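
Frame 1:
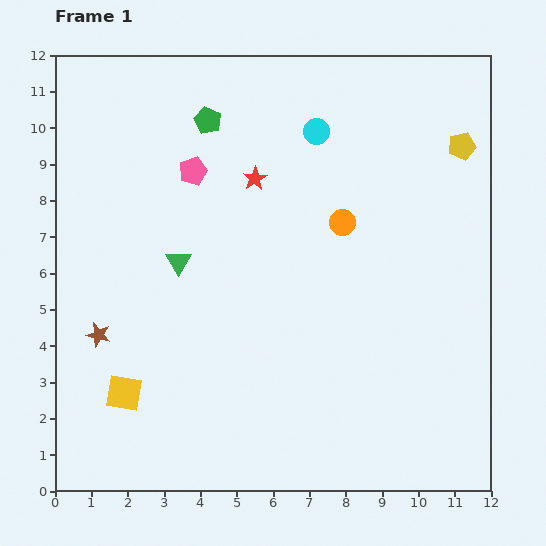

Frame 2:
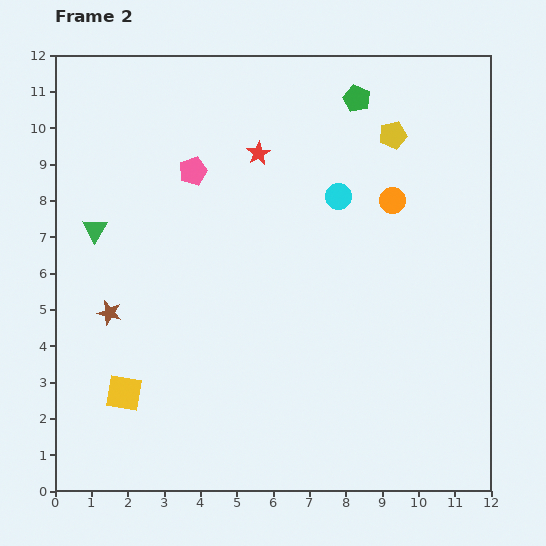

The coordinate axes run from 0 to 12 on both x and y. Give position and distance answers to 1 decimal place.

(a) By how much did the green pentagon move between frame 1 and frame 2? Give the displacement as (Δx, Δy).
(4.1, 0.6)

The green pentagon was at (4.2, 10.2) in frame 1 and (8.3, 10.8) in frame 2.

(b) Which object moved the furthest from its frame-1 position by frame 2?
the green pentagon

(moved 4.1; next 2.5)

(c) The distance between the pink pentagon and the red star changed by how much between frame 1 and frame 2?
+0.2

Distance in frame 1: 1.7. Distance in frame 2: 1.9.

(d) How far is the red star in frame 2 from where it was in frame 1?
0.7

The red star moved from (5.5, 8.6) to (5.6, 9.3), a distance of √(0.1² + 0.7²) ≈ 0.7.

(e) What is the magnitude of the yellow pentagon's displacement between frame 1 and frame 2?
1.9

The yellow pentagon moved from (11.2, 9.5) to (9.3, 9.8), a distance of √(1.9² + 0.3²) ≈ 1.9.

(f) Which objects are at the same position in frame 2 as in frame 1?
the pink pentagon, the yellow square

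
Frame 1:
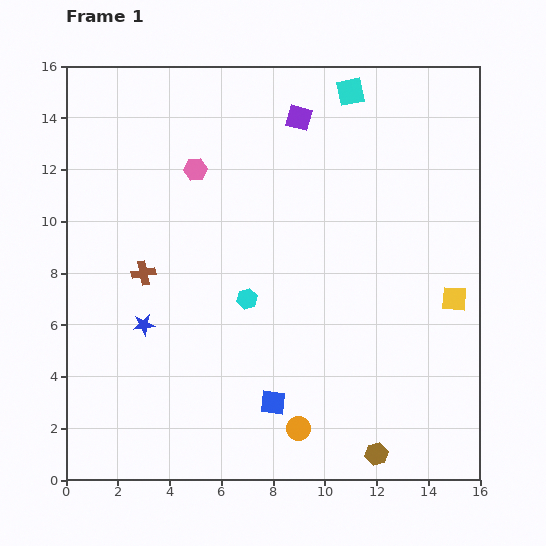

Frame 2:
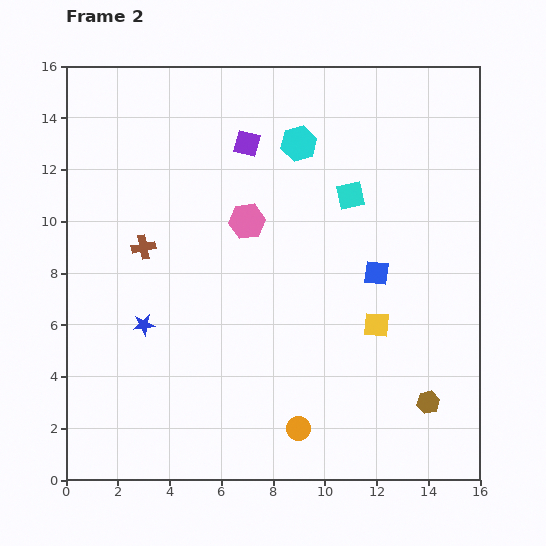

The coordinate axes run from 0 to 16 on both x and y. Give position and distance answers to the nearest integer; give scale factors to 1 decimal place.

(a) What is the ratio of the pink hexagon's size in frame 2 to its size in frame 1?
1.5×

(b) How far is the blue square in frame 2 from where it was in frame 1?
6

The blue square moved from (8, 3) to (12, 8), a distance of √(4² + 5²) ≈ 6.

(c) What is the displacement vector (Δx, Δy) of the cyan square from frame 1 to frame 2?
(0, -4)

The cyan square was at (11, 15) in frame 1 and (11, 11) in frame 2.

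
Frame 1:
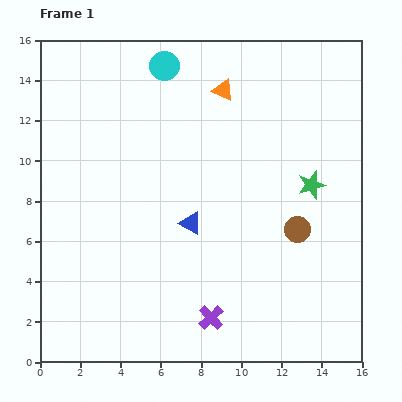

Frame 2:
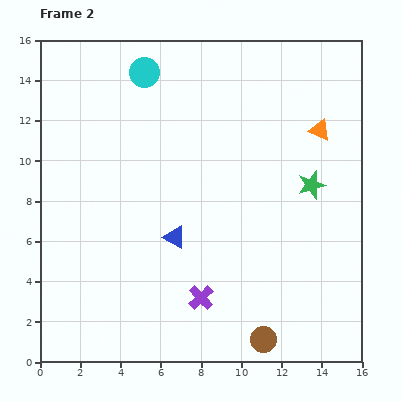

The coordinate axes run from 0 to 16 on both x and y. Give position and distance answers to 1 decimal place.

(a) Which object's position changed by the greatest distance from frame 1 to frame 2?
the brown circle

(moved 5.8; next 5.2)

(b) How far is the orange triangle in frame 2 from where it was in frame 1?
5.2

The orange triangle moved from (9.1, 13.5) to (13.9, 11.5), a distance of √(4.8² + 2.0²) ≈ 5.2.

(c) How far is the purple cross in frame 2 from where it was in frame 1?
1.1

The purple cross moved from (8.5, 2.2) to (8.0, 3.2), a distance of √(0.5² + 1.0²) ≈ 1.1.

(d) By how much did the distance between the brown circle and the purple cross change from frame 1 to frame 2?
-2.5

Distance in frame 1: 6.2. Distance in frame 2: 3.7.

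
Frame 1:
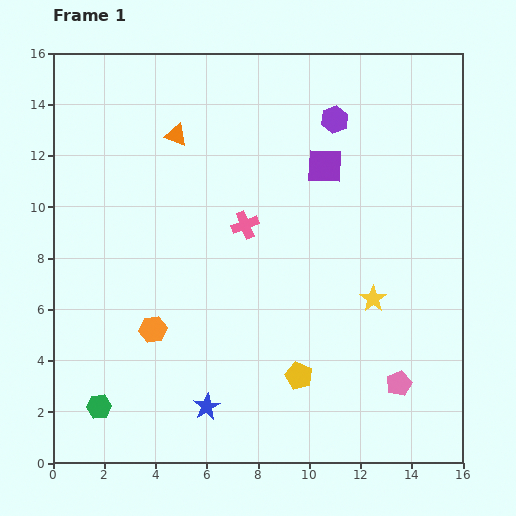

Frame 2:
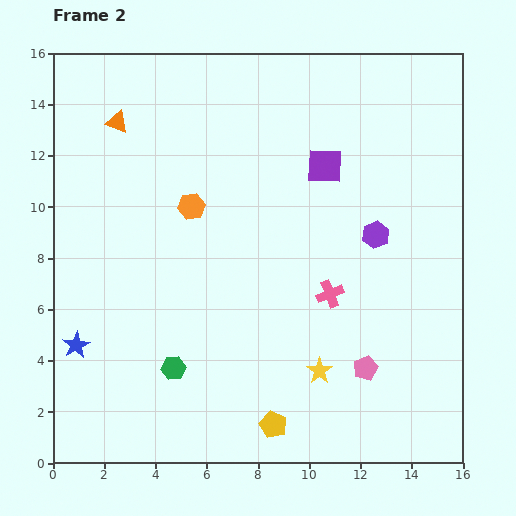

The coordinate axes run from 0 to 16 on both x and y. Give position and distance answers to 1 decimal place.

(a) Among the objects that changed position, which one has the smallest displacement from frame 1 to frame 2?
the pink pentagon

(moved 1.4)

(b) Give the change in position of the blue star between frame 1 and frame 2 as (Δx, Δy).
(-5.1, 2.4)

The blue star was at (6.0, 2.2) in frame 1 and (0.9, 4.6) in frame 2.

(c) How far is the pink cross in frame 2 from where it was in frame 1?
4.3

The pink cross moved from (7.5, 9.3) to (10.8, 6.6), a distance of √(3.3² + 2.7²) ≈ 4.3.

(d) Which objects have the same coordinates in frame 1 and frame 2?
the purple square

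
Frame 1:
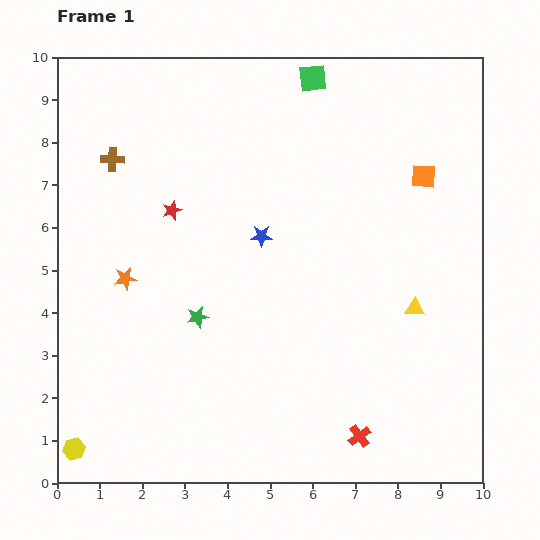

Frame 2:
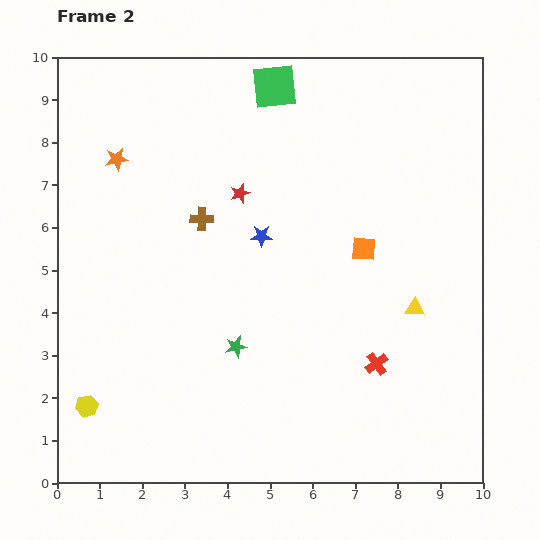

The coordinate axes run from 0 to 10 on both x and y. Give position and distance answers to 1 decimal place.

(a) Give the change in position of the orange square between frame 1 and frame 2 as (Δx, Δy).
(-1.4, -1.7)

The orange square was at (8.6, 7.2) in frame 1 and (7.2, 5.5) in frame 2.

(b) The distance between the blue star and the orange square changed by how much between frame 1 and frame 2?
-1.6

Distance in frame 1: 4.0. Distance in frame 2: 2.4.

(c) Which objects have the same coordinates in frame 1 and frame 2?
the yellow triangle, the blue star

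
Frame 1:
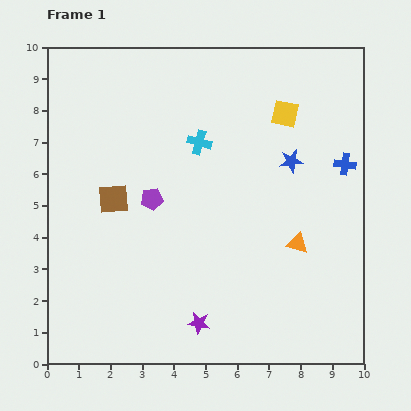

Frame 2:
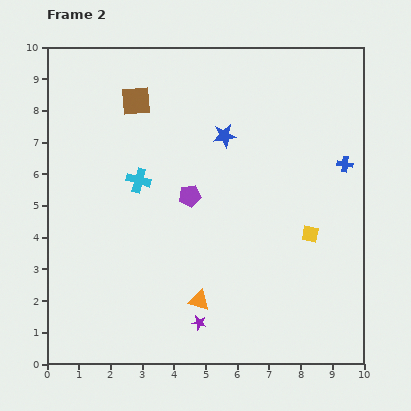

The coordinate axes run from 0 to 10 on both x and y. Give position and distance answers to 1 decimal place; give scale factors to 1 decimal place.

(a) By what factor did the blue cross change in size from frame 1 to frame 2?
0.7×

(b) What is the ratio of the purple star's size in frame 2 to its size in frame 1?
0.6×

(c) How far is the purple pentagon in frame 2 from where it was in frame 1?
1.2

The purple pentagon moved from (3.3, 5.2) to (4.5, 5.3), a distance of √(1.2² + 0.1²) ≈ 1.2.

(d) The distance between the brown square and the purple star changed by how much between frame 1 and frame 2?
+2.6

Distance in frame 1: 4.7. Distance in frame 2: 7.3.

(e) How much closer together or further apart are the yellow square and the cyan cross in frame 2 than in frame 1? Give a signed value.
+2.9

Distance in frame 1: 2.8. Distance in frame 2: 5.7.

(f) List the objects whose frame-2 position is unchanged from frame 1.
the purple star, the blue cross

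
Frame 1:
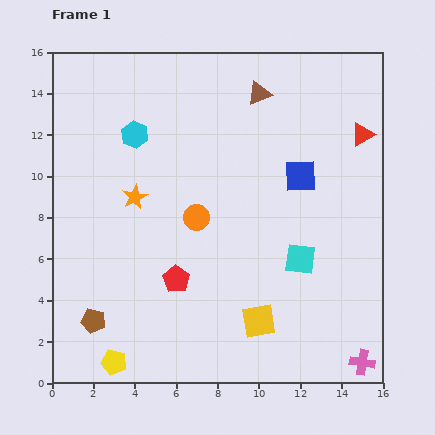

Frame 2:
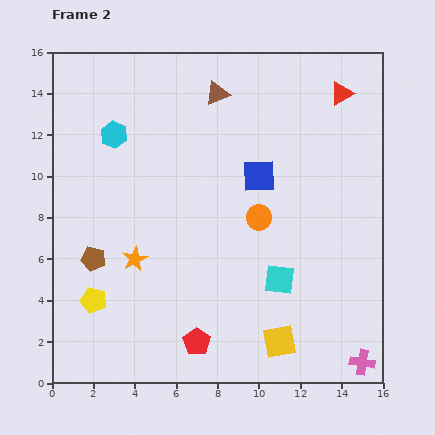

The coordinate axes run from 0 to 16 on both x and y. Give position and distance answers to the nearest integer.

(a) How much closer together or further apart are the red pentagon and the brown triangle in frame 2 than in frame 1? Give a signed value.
+2

Distance in frame 1: 10. Distance in frame 2: 12.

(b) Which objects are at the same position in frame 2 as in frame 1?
the pink cross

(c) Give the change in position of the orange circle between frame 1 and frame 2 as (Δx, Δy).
(3, 0)

The orange circle was at (7, 8) in frame 1 and (10, 8) in frame 2.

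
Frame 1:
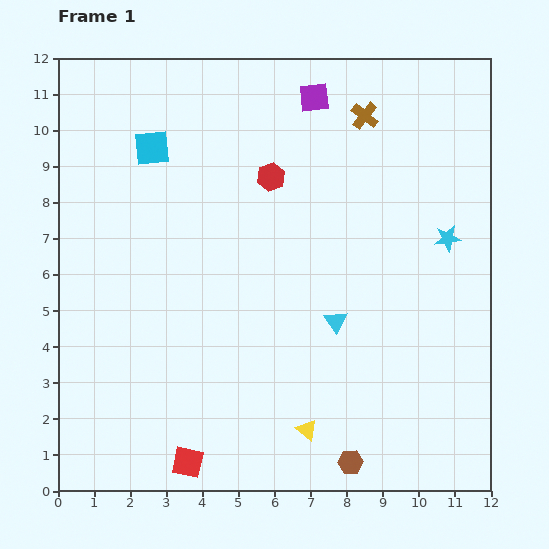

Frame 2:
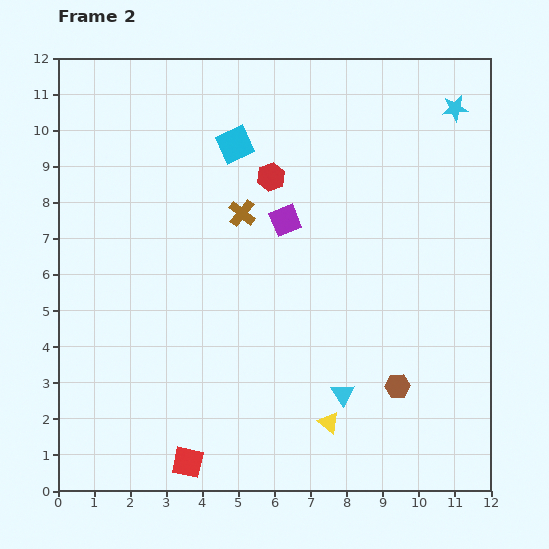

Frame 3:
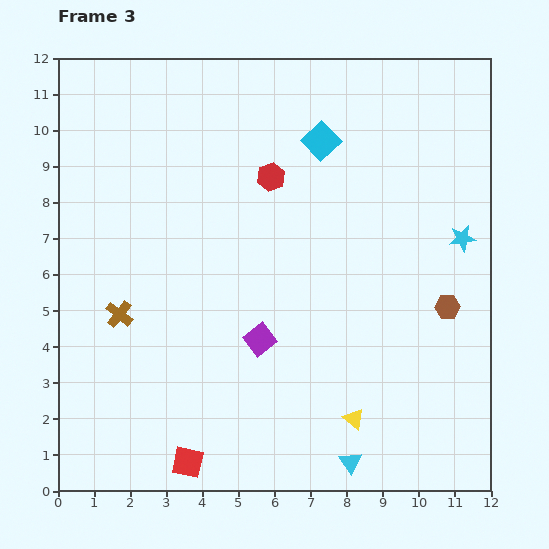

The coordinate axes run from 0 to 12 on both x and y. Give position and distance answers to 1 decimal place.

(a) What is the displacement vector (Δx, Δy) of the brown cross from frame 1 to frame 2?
(-3.4, -2.7)

The brown cross was at (8.5, 10.4) in frame 1 and (5.1, 7.7) in frame 2.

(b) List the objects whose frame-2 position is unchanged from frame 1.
the red hexagon, the red square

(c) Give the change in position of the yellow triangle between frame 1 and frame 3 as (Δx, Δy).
(1.3, 0.3)

The yellow triangle was at (6.9, 1.7) in frame 1 and (8.2, 2.0) in frame 3.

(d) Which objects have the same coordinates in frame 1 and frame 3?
the red hexagon, the red square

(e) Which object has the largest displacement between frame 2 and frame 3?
the brown cross

(moved 4.4; next 3.6)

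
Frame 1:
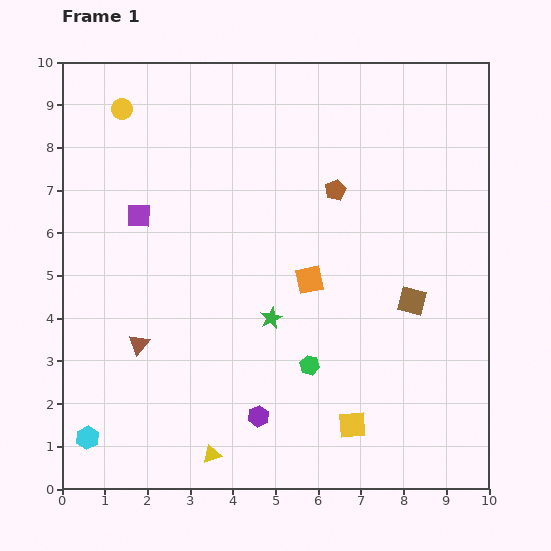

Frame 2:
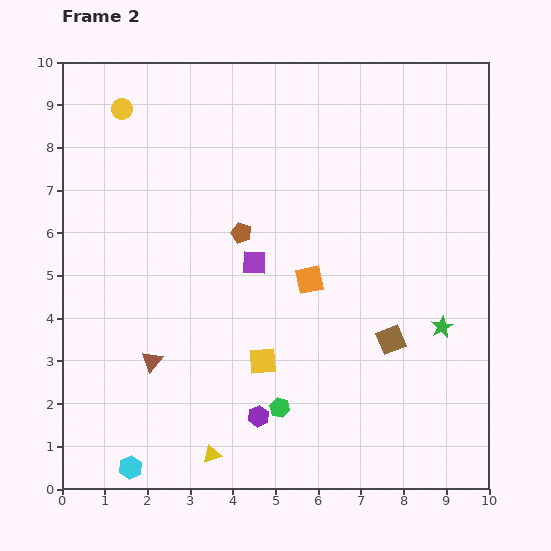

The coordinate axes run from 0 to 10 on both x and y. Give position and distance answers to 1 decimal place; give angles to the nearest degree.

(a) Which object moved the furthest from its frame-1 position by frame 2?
the green star

(moved 4.0; next 2.9)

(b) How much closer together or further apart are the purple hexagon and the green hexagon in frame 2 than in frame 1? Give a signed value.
-1.2

Distance in frame 1: 1.7. Distance in frame 2: 0.5.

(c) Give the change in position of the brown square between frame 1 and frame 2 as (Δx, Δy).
(-0.5, -0.9)

The brown square was at (8.2, 4.4) in frame 1 and (7.7, 3.5) in frame 2.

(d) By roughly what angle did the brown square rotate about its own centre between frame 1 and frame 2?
35° counter-clockwise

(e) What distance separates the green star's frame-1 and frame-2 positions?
4.0

The green star moved from (4.9, 4.0) to (8.9, 3.8), a distance of √(4.0² + 0.2²) ≈ 4.0.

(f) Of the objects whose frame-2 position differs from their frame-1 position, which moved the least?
the brown triangle

(moved 0.5)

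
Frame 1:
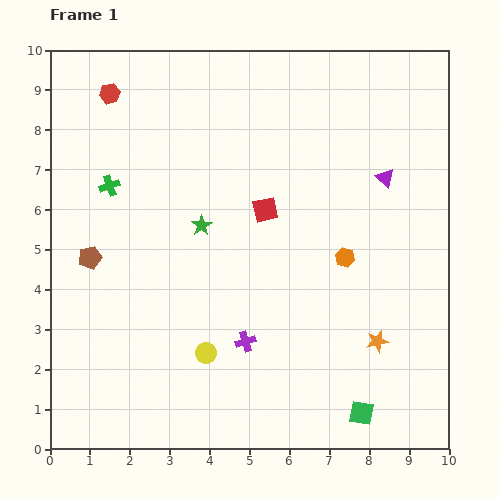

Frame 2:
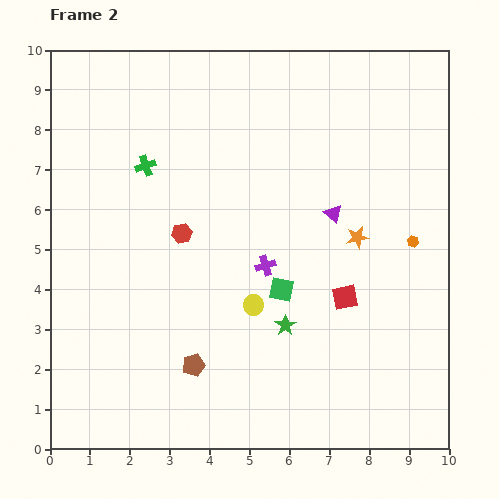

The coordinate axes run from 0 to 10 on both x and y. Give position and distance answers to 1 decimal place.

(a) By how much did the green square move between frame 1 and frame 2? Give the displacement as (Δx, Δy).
(-2.0, 3.1)

The green square was at (7.8, 0.9) in frame 1 and (5.8, 4.0) in frame 2.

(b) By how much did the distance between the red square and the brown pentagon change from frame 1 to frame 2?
-0.4

Distance in frame 1: 4.6. Distance in frame 2: 4.2.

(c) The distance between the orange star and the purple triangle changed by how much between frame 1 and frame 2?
-3.3

Distance in frame 1: 4.1. Distance in frame 2: 0.8.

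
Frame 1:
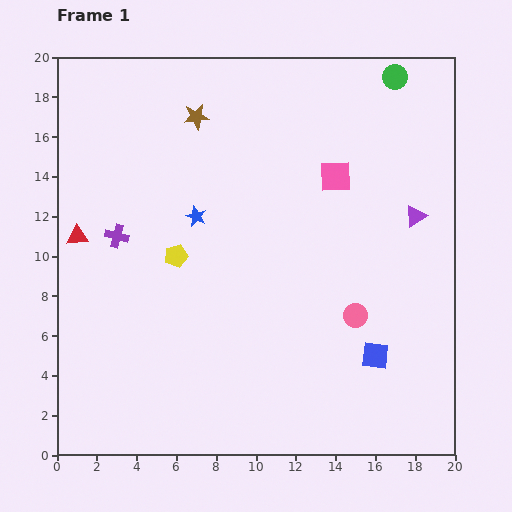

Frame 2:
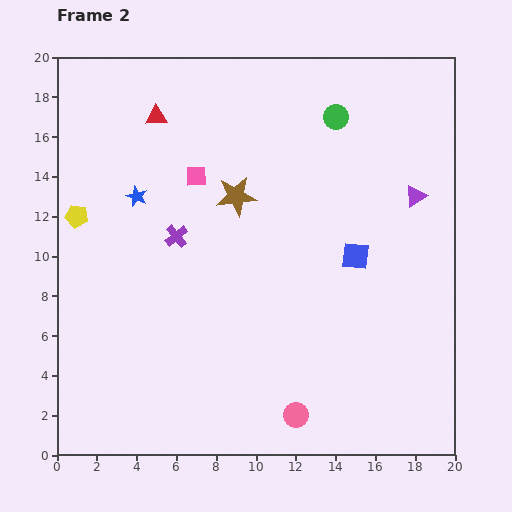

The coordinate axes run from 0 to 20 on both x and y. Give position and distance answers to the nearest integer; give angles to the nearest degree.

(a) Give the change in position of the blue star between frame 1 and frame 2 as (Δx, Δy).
(-3, 1)

The blue star was at (7, 12) in frame 1 and (4, 13) in frame 2.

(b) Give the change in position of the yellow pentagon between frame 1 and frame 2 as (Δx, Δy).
(-5, 2)

The yellow pentagon was at (6, 10) in frame 1 and (1, 12) in frame 2.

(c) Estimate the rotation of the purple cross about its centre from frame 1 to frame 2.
37° clockwise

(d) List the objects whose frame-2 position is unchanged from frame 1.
none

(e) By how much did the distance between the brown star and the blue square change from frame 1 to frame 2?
-8

Distance in frame 1: 15. Distance in frame 2: 7.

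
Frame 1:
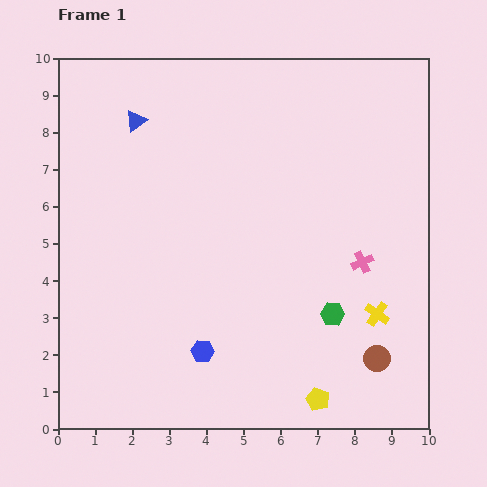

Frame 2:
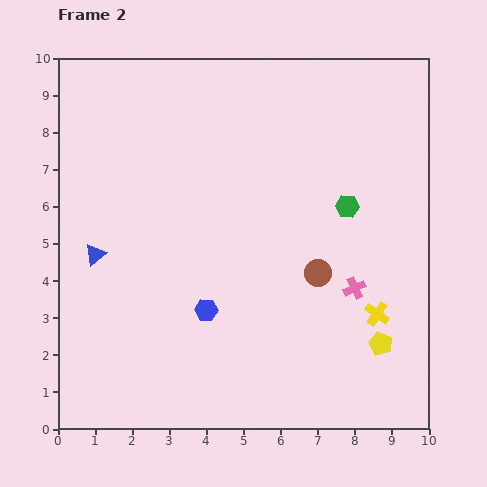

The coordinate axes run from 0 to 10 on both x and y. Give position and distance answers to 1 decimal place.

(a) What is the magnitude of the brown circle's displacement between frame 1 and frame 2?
2.8

The brown circle moved from (8.6, 1.9) to (7.0, 4.2), a distance of √(1.6² + 2.3²) ≈ 2.8.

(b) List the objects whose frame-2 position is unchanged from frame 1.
the yellow cross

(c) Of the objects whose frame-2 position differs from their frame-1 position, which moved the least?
the pink cross

(moved 0.7)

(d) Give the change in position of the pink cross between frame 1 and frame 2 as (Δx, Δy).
(-0.2, -0.7)

The pink cross was at (8.2, 4.5) in frame 1 and (8.0, 3.8) in frame 2.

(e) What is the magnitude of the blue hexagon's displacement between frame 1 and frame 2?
1.1

The blue hexagon moved from (3.9, 2.1) to (4.0, 3.2), a distance of √(0.1² + 1.1²) ≈ 1.1.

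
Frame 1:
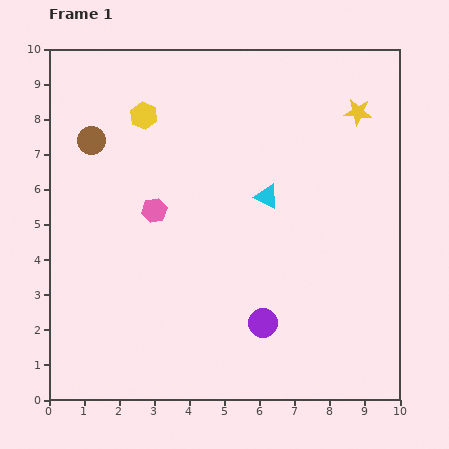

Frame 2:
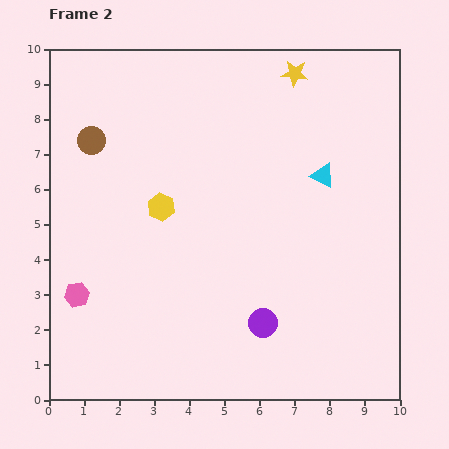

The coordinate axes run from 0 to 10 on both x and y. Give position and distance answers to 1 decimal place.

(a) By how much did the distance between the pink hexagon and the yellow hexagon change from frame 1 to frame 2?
+0.8

Distance in frame 1: 2.7. Distance in frame 2: 3.5.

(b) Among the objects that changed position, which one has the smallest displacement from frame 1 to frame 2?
the cyan triangle

(moved 1.7)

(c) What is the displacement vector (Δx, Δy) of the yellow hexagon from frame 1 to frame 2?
(0.5, -2.6)

The yellow hexagon was at (2.7, 8.1) in frame 1 and (3.2, 5.5) in frame 2.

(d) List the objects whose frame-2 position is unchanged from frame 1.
the purple circle, the brown circle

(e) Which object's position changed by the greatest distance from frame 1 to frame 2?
the pink hexagon

(moved 3.3; next 2.6)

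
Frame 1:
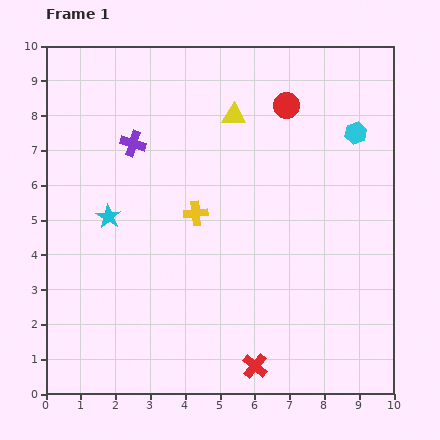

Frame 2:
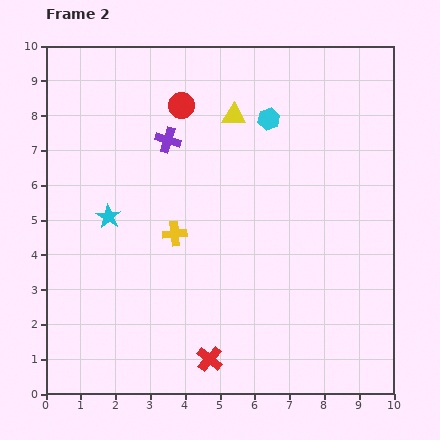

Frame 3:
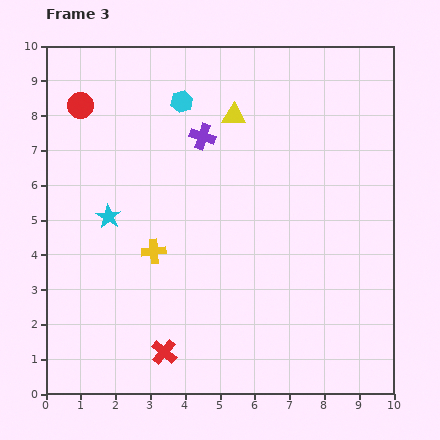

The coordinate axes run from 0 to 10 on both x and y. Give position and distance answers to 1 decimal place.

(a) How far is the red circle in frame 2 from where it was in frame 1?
3.0

The red circle moved from (6.9, 8.3) to (3.9, 8.3), a distance of √(3.0² + 0.0²) ≈ 3.0.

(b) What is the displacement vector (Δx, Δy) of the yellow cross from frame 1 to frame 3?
(-1.2, -1.1)

The yellow cross was at (4.3, 5.2) in frame 1 and (3.1, 4.1) in frame 3.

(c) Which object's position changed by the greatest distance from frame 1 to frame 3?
the red circle

(moved 5.9; next 5.1)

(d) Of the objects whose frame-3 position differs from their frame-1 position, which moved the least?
the yellow cross

(moved 1.6)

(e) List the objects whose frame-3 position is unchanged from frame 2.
the yellow triangle, the cyan star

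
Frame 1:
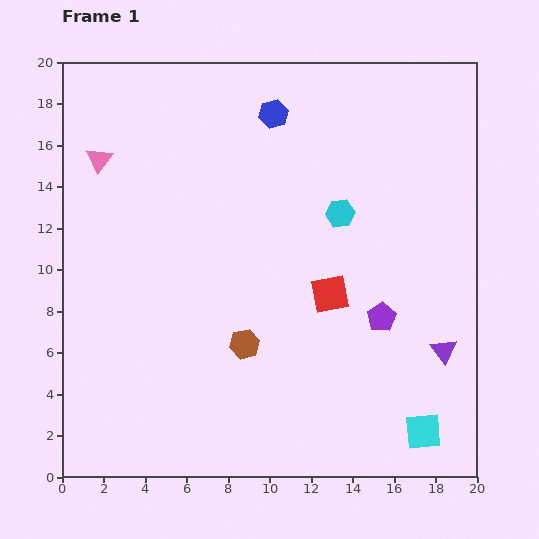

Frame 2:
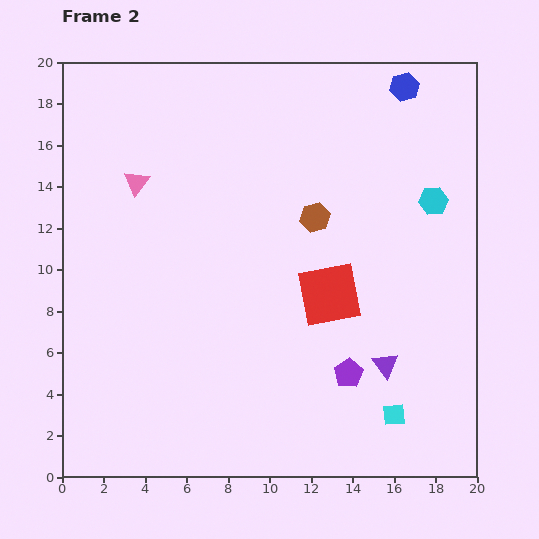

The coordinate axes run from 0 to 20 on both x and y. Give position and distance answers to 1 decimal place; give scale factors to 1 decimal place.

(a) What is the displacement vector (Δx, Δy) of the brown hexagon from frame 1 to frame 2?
(3.4, 6.1)

The brown hexagon was at (8.8, 6.4) in frame 1 and (12.2, 12.5) in frame 2.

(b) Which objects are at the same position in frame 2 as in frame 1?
the red square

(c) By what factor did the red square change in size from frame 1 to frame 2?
1.7×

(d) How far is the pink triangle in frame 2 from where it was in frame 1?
2.1

The pink triangle moved from (1.8, 15.3) to (3.6, 14.2), a distance of √(1.8² + 1.1²) ≈ 2.1.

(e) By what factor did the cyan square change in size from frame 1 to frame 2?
0.6×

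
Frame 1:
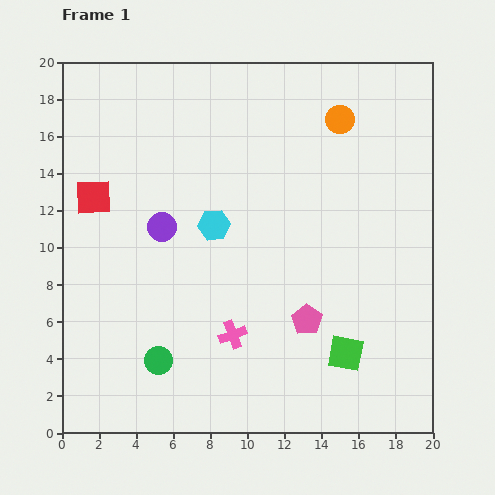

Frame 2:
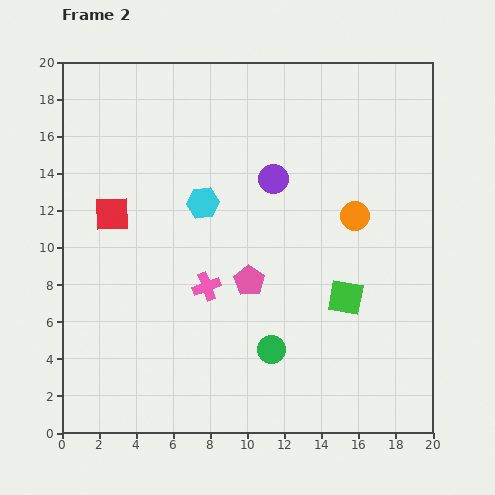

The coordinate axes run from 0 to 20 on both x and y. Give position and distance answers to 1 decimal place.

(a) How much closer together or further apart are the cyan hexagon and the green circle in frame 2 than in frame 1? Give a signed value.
+0.8

Distance in frame 1: 7.9. Distance in frame 2: 8.7.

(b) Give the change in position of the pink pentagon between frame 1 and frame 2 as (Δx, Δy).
(-3.1, 2.1)

The pink pentagon was at (13.2, 6.1) in frame 1 and (10.1, 8.2) in frame 2.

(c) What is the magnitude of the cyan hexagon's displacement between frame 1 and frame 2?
1.3

The cyan hexagon moved from (8.2, 11.2) to (7.6, 12.4), a distance of √(0.6² + 1.2²) ≈ 1.3.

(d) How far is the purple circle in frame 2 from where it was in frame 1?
6.5

The purple circle moved from (5.4, 11.1) to (11.4, 13.7), a distance of √(6.0² + 2.6²) ≈ 6.5.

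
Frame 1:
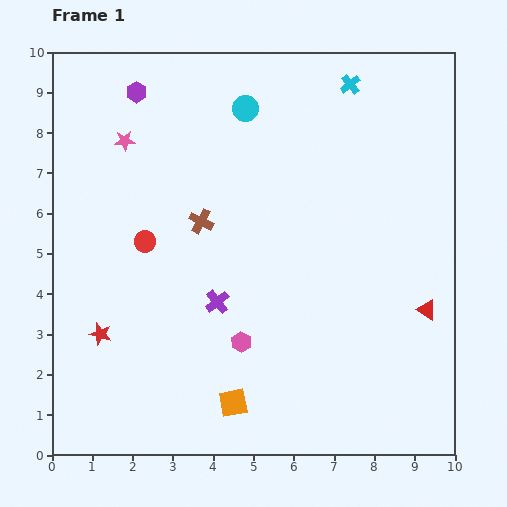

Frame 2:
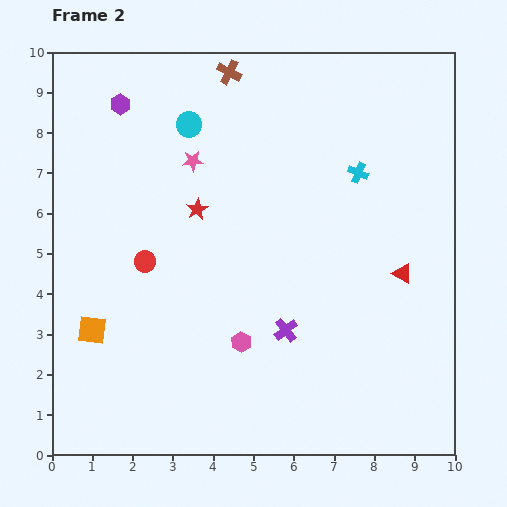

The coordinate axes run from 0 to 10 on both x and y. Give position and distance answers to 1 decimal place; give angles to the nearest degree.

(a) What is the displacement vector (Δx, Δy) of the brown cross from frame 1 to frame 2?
(0.7, 3.7)

The brown cross was at (3.7, 5.8) in frame 1 and (4.4, 9.5) in frame 2.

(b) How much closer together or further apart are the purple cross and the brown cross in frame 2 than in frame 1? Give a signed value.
+4.6

Distance in frame 1: 2.0. Distance in frame 2: 6.6.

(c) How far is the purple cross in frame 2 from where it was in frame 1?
1.8

The purple cross moved from (4.1, 3.8) to (5.8, 3.1), a distance of √(1.7² + 0.7²) ≈ 1.8.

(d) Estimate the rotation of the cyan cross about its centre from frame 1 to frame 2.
29° counter-clockwise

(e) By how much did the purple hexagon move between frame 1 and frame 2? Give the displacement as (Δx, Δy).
(-0.4, -0.3)

The purple hexagon was at (2.1, 9.0) in frame 1 and (1.7, 8.7) in frame 2.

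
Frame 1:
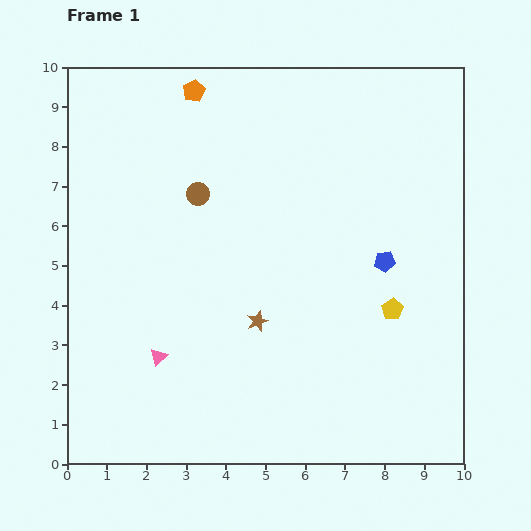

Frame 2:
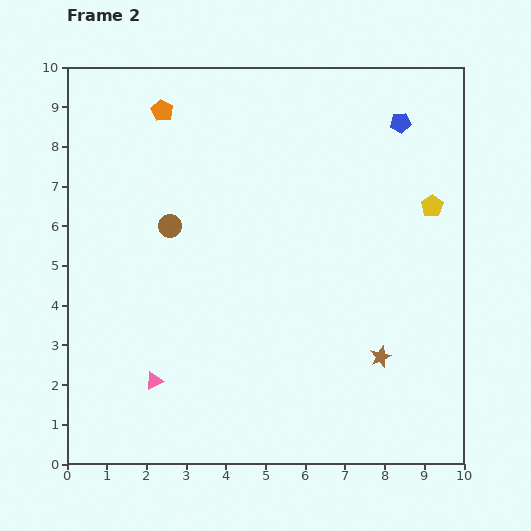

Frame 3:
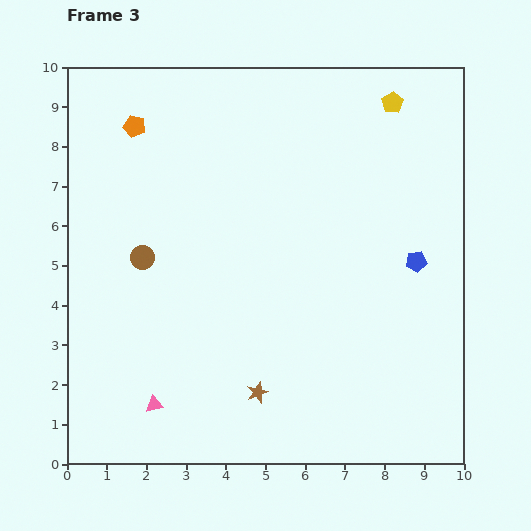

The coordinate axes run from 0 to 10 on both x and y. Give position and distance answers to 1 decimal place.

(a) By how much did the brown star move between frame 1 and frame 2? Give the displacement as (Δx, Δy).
(3.1, -0.9)

The brown star was at (4.8, 3.6) in frame 1 and (7.9, 2.7) in frame 2.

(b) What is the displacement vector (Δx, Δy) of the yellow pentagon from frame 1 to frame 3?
(0.0, 5.2)

The yellow pentagon was at (8.2, 3.9) in frame 1 and (8.2, 9.1) in frame 3.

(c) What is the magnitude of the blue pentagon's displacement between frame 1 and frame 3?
0.8

The blue pentagon moved from (8.0, 5.1) to (8.8, 5.1), a distance of √(0.8² + 0.0²) ≈ 0.8.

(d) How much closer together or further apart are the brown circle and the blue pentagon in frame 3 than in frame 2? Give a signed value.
+0.5

Distance in frame 2: 6.4. Distance in frame 3: 6.9.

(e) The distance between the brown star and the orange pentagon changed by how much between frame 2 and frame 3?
-0.9

Distance in frame 2: 8.3. Distance in frame 3: 7.4.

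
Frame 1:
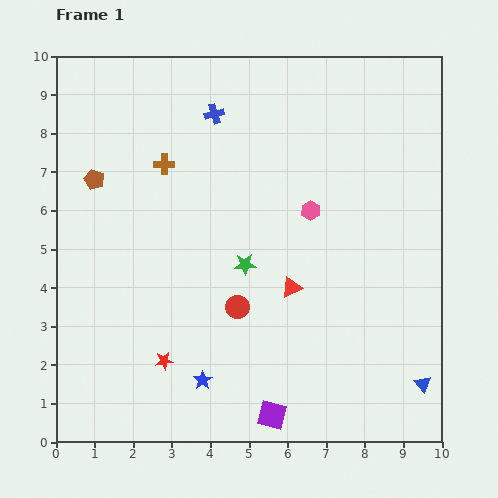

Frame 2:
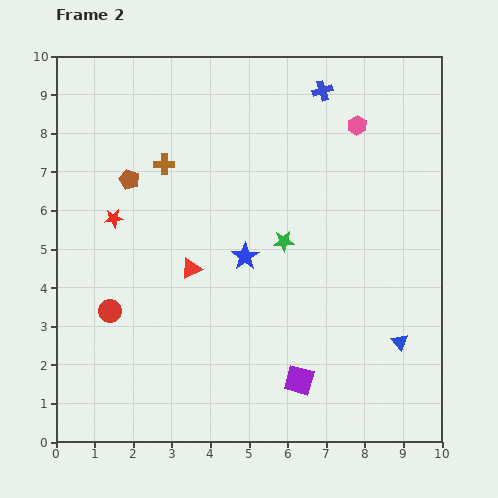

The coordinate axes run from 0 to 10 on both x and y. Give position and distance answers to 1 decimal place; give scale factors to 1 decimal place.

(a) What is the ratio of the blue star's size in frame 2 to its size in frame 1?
1.5×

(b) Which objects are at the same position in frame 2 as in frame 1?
the brown cross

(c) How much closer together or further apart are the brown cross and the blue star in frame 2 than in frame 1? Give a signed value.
-2.5

Distance in frame 1: 5.7. Distance in frame 2: 3.2.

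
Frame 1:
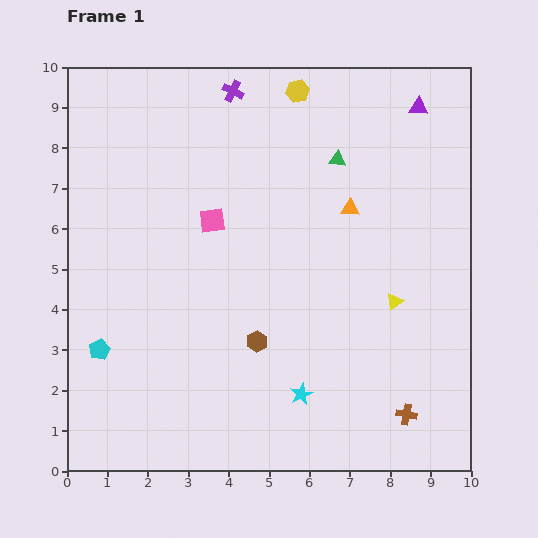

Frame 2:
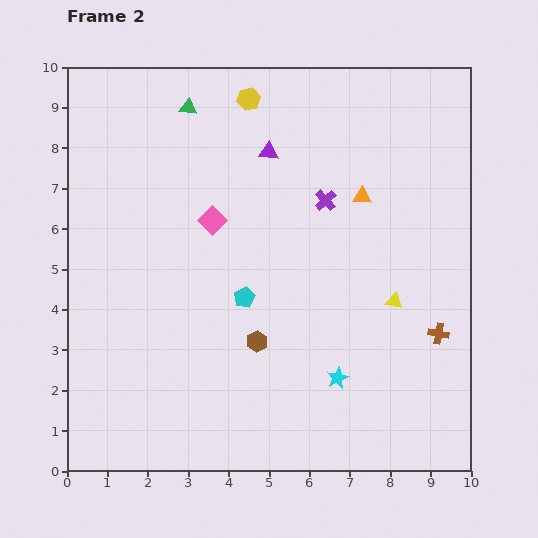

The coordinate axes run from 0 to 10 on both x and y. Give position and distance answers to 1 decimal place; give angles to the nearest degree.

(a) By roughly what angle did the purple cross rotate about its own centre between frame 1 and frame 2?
20° clockwise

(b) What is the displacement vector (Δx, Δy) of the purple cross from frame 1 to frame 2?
(2.3, -2.7)

The purple cross was at (4.1, 9.4) in frame 1 and (6.4, 6.7) in frame 2.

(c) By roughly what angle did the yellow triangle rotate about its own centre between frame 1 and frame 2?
47° clockwise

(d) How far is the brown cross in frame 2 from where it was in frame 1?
2.2

The brown cross moved from (8.4, 1.4) to (9.2, 3.4), a distance of √(0.8² + 2.0²) ≈ 2.2.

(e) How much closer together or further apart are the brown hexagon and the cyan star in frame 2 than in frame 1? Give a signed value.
+0.5

Distance in frame 1: 1.7. Distance in frame 2: 2.2.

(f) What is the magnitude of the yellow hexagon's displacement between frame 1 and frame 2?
1.2

The yellow hexagon moved from (5.7, 9.4) to (4.5, 9.2), a distance of √(1.2² + 0.2²) ≈ 1.2.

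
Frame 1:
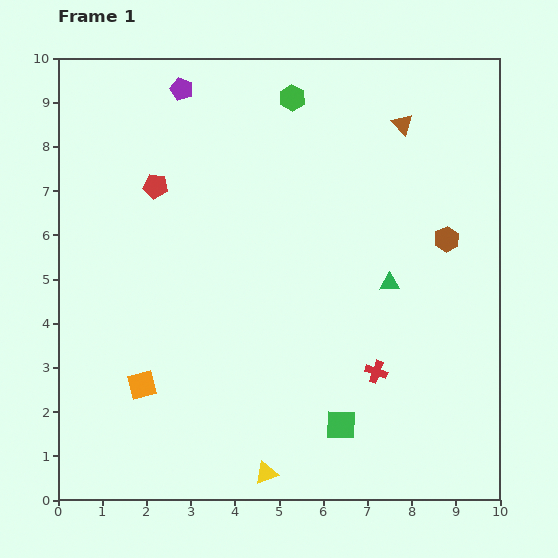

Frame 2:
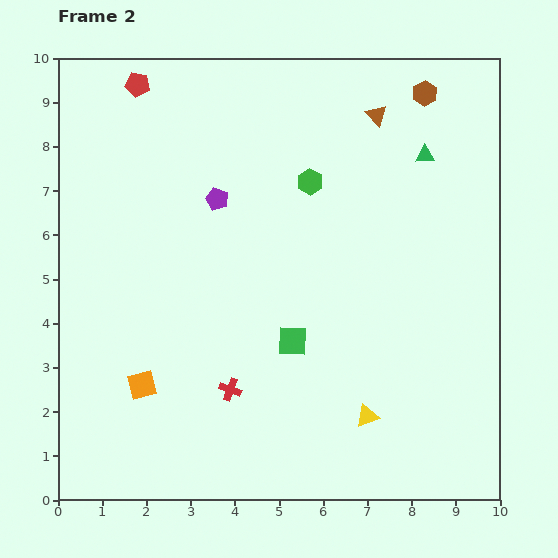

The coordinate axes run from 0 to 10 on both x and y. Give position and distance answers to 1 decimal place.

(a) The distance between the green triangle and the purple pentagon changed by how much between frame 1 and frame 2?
-1.6

Distance in frame 1: 6.4. Distance in frame 2: 4.8.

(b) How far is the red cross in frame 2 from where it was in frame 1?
3.3

The red cross moved from (7.2, 2.9) to (3.9, 2.5), a distance of √(3.3² + 0.4²) ≈ 3.3.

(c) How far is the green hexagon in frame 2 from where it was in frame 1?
1.9

The green hexagon moved from (5.3, 9.1) to (5.7, 7.2), a distance of √(0.4² + 1.9²) ≈ 1.9.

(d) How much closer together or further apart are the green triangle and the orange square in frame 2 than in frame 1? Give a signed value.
+2.1

Distance in frame 1: 6.1. Distance in frame 2: 8.2.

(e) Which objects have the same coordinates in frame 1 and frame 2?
the orange square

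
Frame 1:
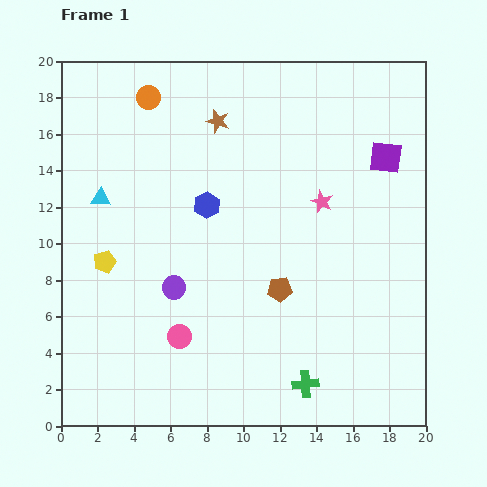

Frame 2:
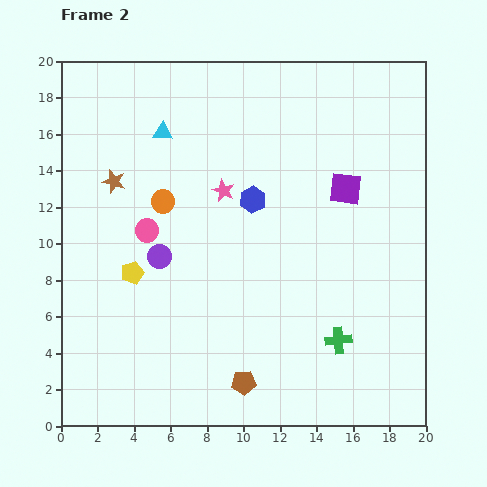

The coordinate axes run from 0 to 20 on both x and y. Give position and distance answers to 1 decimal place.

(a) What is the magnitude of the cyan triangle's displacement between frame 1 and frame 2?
5.0

The cyan triangle moved from (2.2, 12.5) to (5.6, 16.1), a distance of √(3.4² + 3.6²) ≈ 5.0.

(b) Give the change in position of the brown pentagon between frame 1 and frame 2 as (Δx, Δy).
(-2.0, -5.1)

The brown pentagon was at (12.0, 7.5) in frame 1 and (10.0, 2.4) in frame 2.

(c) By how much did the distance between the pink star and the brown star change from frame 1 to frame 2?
-1.2

Distance in frame 1: 7.2. Distance in frame 2: 6.0.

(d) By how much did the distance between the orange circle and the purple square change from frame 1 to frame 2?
-3.4

Distance in frame 1: 13.4. Distance in frame 2: 10.0.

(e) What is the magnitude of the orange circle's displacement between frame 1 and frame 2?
5.8

The orange circle moved from (4.8, 18.0) to (5.6, 12.3), a distance of √(0.8² + 5.7²) ≈ 5.8.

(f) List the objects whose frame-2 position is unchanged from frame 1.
none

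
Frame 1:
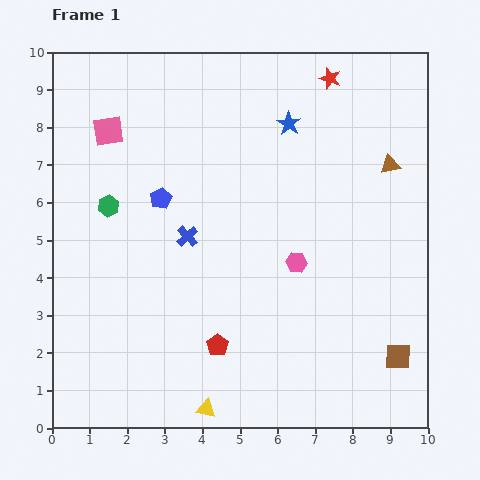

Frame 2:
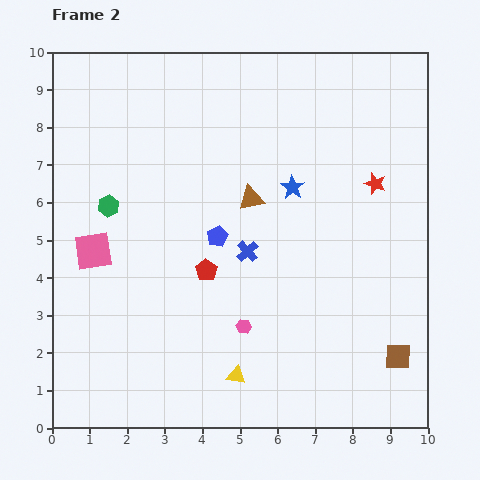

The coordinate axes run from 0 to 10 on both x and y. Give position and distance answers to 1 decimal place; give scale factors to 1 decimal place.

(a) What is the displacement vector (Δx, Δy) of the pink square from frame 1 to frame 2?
(-0.4, -3.2)

The pink square was at (1.5, 7.9) in frame 1 and (1.1, 4.7) in frame 2.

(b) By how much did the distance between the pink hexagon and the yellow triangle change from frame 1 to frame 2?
-3.3

Distance in frame 1: 4.6. Distance in frame 2: 1.3.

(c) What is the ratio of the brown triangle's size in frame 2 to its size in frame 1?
1.3×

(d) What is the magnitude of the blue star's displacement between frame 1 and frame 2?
1.7

The blue star moved from (6.3, 8.1) to (6.4, 6.4), a distance of √(0.1² + 1.7²) ≈ 1.7.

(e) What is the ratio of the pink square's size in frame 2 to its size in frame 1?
1.3×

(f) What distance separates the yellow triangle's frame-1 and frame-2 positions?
1.2

The yellow triangle moved from (4.1, 0.5) to (4.9, 1.4), a distance of √(0.8² + 0.9²) ≈ 1.2.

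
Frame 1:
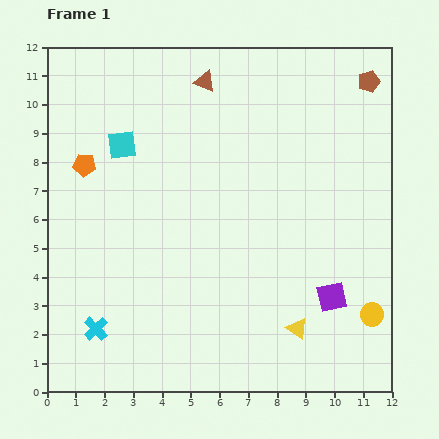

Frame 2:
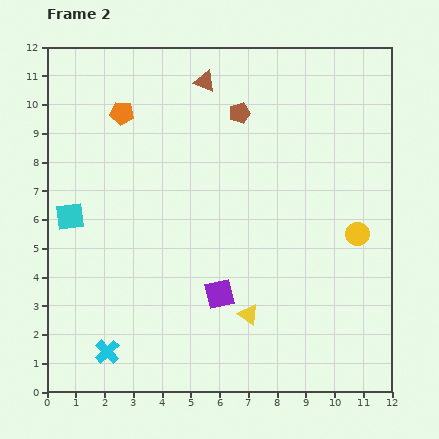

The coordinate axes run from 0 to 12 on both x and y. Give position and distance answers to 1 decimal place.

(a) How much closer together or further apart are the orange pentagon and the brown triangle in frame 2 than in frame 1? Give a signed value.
-2.0

Distance in frame 1: 5.1. Distance in frame 2: 3.1.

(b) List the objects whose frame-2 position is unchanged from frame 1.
the brown triangle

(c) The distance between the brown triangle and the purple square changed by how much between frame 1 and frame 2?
-1.3

Distance in frame 1: 8.7. Distance in frame 2: 7.4.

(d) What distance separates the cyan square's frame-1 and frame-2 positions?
3.1

The cyan square moved from (2.6, 8.6) to (0.8, 6.1), a distance of √(1.8² + 2.5²) ≈ 3.1.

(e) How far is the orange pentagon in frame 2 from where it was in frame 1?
2.2

The orange pentagon moved from (1.3, 7.9) to (2.6, 9.7), a distance of √(1.3² + 1.8²) ≈ 2.2.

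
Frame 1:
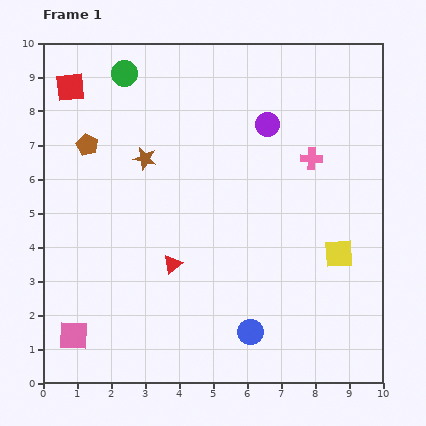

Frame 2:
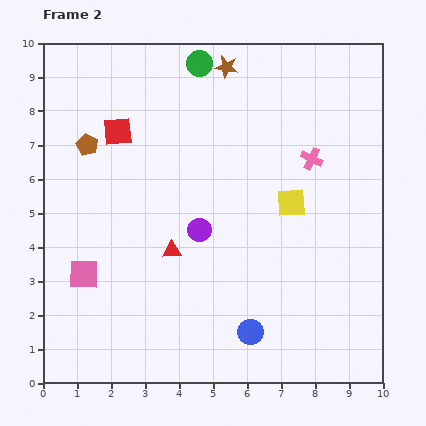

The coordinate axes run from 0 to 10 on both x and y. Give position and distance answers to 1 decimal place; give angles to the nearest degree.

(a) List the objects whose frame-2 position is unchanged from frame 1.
the brown pentagon, the pink cross, the blue circle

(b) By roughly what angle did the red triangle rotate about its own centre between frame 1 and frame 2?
38° clockwise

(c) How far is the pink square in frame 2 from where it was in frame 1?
1.8

The pink square moved from (0.9, 1.4) to (1.2, 3.2), a distance of √(0.3² + 1.8²) ≈ 1.8.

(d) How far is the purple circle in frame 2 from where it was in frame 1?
3.7

The purple circle moved from (6.6, 7.6) to (4.6, 4.5), a distance of √(2.0² + 3.1²) ≈ 3.7.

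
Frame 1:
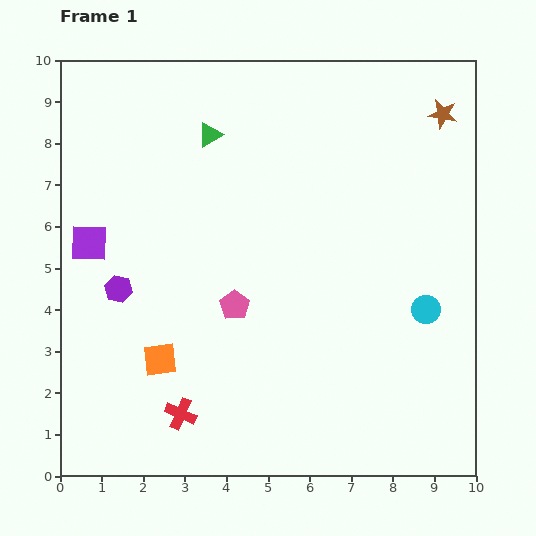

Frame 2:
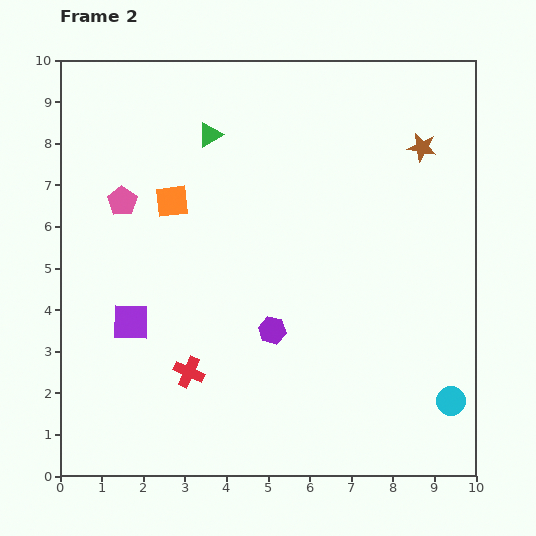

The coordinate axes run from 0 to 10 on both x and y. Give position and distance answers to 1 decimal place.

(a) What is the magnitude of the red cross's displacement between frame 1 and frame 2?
1.0

The red cross moved from (2.9, 1.5) to (3.1, 2.5), a distance of √(0.2² + 1.0²) ≈ 1.0.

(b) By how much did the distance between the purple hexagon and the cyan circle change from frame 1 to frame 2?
-2.8

Distance in frame 1: 7.4. Distance in frame 2: 4.6.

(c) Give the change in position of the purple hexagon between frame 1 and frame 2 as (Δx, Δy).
(3.7, -1.0)

The purple hexagon was at (1.4, 4.5) in frame 1 and (5.1, 3.5) in frame 2.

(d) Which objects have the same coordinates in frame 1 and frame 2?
the green triangle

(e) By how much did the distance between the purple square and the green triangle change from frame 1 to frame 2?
+1.0

Distance in frame 1: 3.9. Distance in frame 2: 4.9.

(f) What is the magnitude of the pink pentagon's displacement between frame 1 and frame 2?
3.7

The pink pentagon moved from (4.2, 4.1) to (1.5, 6.6), a distance of √(2.7² + 2.5²) ≈ 3.7.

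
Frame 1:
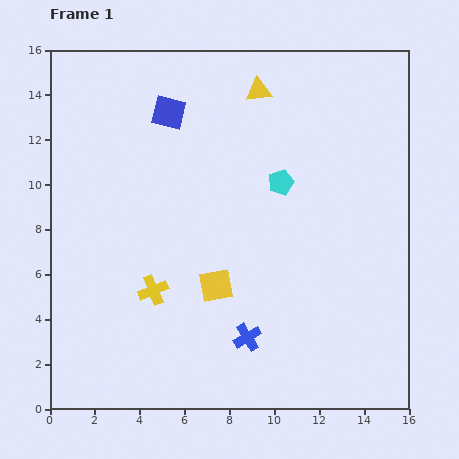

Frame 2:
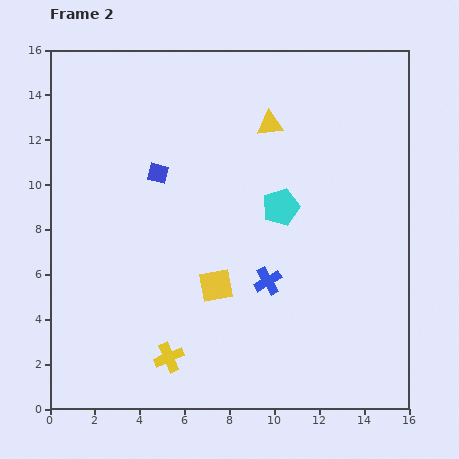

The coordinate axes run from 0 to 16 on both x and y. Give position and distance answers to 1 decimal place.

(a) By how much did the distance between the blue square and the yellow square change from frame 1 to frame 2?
-2.4

Distance in frame 1: 8.0. Distance in frame 2: 5.6.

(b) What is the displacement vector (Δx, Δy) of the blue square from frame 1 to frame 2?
(-0.5, -2.7)

The blue square was at (5.3, 13.2) in frame 1 and (4.8, 10.5) in frame 2.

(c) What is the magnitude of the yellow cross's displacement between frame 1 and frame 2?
3.1

The yellow cross moved from (4.6, 5.3) to (5.3, 2.3), a distance of √(0.7² + 3.0²) ≈ 3.1.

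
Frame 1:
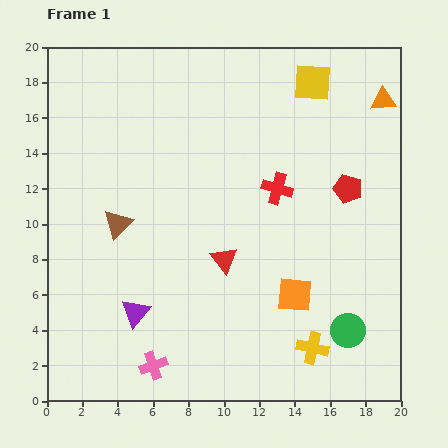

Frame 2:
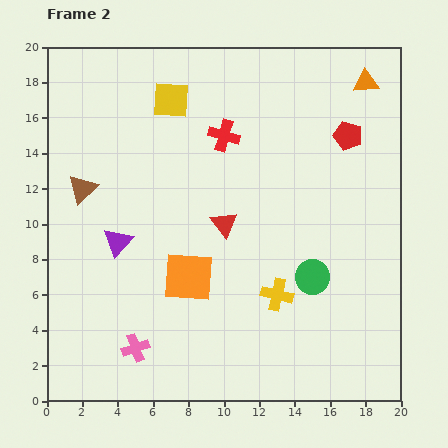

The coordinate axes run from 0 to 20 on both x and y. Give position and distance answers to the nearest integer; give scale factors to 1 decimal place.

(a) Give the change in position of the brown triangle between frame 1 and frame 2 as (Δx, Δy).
(-2, 2)

The brown triangle was at (4, 10) in frame 1 and (2, 12) in frame 2.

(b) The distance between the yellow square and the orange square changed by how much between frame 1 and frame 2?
-2

Distance in frame 1: 12. Distance in frame 2: 10.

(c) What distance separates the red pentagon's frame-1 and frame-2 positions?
3

The red pentagon moved from (17, 12) to (17, 15), a distance of √(0² + 3²) ≈ 3.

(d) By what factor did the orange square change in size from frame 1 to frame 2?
1.4×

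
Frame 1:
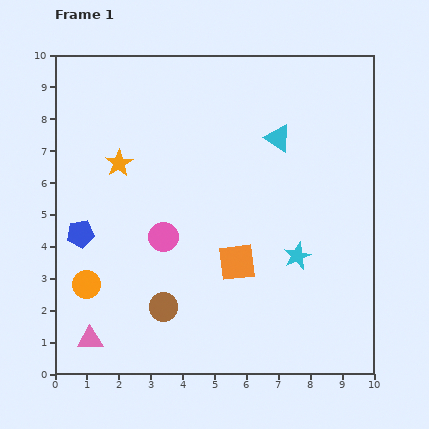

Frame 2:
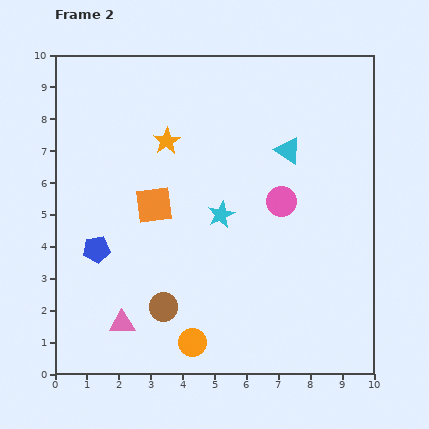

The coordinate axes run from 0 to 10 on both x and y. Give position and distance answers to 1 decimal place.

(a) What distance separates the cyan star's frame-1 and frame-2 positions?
2.7

The cyan star moved from (7.6, 3.7) to (5.2, 5.0), a distance of √(2.4² + 1.3²) ≈ 2.7.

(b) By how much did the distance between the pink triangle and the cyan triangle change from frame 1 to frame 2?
-1.1

Distance in frame 1: 8.6. Distance in frame 2: 7.5.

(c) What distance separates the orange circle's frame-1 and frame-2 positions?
3.8

The orange circle moved from (1.0, 2.8) to (4.3, 1.0), a distance of √(3.3² + 1.8²) ≈ 3.8.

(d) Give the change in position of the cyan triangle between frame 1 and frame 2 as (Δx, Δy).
(0.3, -0.4)

The cyan triangle was at (7.0, 7.4) in frame 1 and (7.3, 7.0) in frame 2.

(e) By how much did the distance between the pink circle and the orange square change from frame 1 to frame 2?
+1.6

Distance in frame 1: 2.4. Distance in frame 2: 4.0.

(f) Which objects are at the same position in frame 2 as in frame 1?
the brown circle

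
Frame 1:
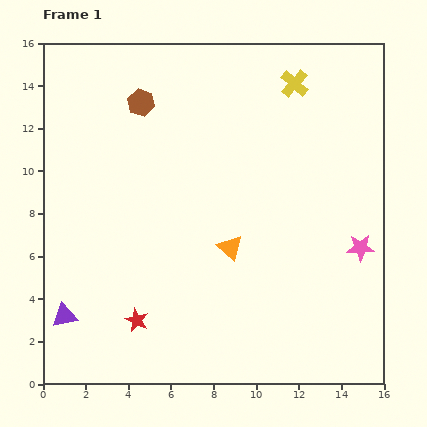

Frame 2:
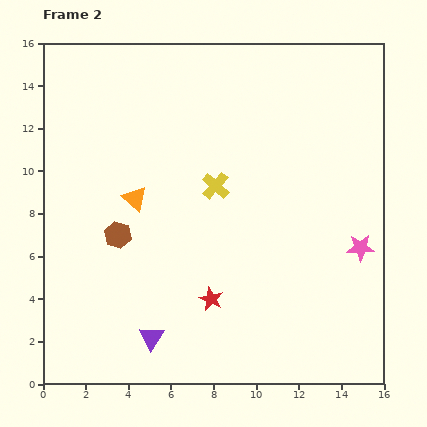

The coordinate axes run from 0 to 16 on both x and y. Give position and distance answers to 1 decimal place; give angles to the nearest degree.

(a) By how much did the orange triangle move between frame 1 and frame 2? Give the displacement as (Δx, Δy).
(-4.5, 2.3)

The orange triangle was at (8.8, 6.4) in frame 1 and (4.3, 8.7) in frame 2.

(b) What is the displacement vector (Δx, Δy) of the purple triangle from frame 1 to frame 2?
(4.1, -1.0)

The purple triangle was at (1.0, 3.2) in frame 1 and (5.1, 2.2) in frame 2.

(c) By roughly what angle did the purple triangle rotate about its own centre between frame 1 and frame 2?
45° counter-clockwise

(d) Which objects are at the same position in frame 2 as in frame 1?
the pink star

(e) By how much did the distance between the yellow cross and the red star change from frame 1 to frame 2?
-8.0

Distance in frame 1: 13.3. Distance in frame 2: 5.3.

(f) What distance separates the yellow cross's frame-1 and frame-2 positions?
6.1

The yellow cross moved from (11.8, 14.1) to (8.1, 9.3), a distance of √(3.7² + 4.8²) ≈ 6.1.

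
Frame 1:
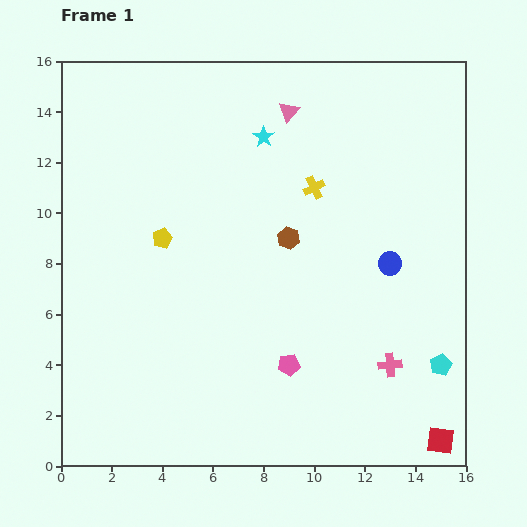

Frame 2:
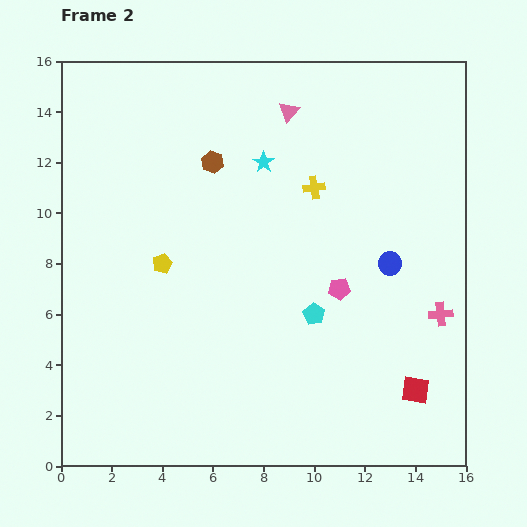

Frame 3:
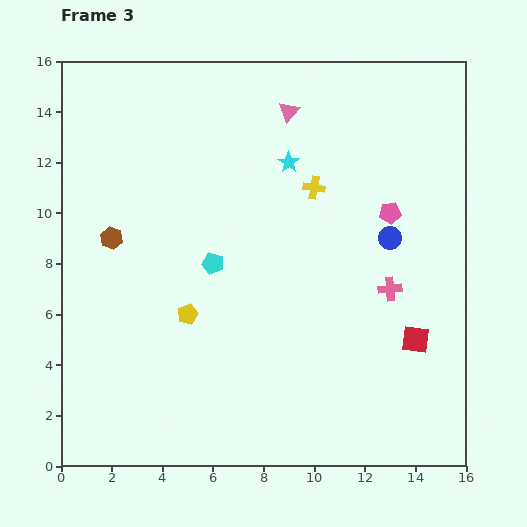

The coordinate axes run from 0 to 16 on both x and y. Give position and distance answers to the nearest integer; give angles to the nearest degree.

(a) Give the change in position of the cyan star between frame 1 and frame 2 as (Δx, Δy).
(0, -1)

The cyan star was at (8, 13) in frame 1 and (8, 12) in frame 2.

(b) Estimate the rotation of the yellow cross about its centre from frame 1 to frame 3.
36° clockwise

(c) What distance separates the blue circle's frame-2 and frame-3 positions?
1

The blue circle moved from (13, 8) to (13, 9), a distance of √(0² + 1²) ≈ 1.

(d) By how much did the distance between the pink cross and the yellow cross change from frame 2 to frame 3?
-2

Distance in frame 2: 7. Distance in frame 3: 5.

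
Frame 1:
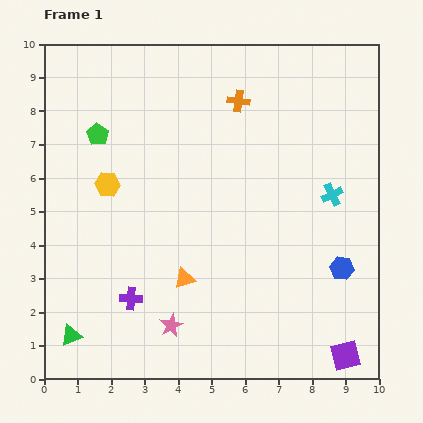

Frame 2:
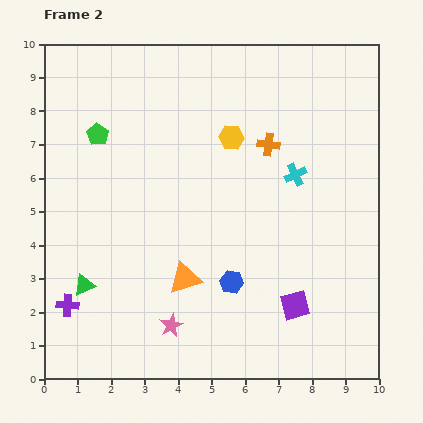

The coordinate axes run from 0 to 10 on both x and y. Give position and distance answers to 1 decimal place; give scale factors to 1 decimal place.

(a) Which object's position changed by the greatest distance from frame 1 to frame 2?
the yellow hexagon

(moved 4.0; next 3.3)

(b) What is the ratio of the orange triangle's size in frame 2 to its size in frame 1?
1.5×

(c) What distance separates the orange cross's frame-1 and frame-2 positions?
1.6

The orange cross moved from (5.8, 8.3) to (6.7, 7.0), a distance of √(0.9² + 1.3²) ≈ 1.6.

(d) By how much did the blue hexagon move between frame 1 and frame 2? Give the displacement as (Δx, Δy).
(-3.3, -0.4)

The blue hexagon was at (8.9, 3.3) in frame 1 and (5.6, 2.9) in frame 2.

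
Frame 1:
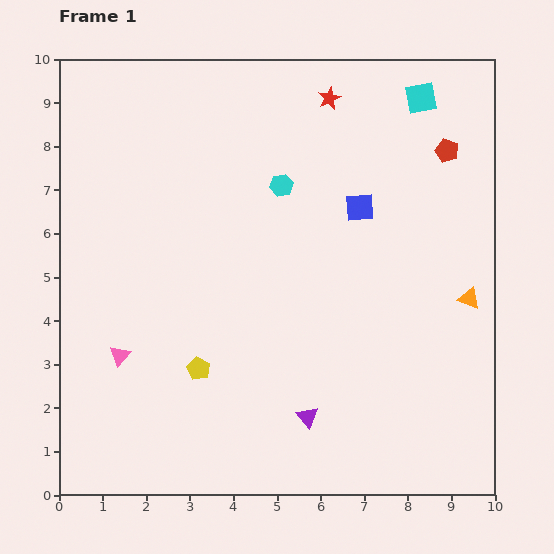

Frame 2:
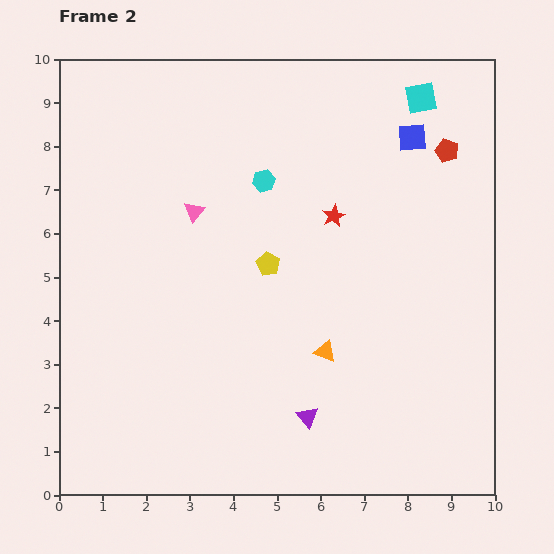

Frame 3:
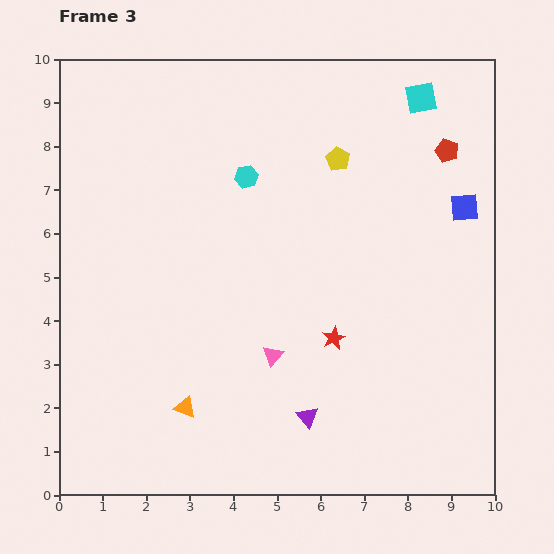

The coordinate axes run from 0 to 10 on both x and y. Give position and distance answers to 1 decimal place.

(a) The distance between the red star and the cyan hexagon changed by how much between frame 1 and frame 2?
-0.5

Distance in frame 1: 2.3. Distance in frame 2: 1.8.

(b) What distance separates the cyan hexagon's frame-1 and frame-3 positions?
0.8

The cyan hexagon moved from (5.1, 7.1) to (4.3, 7.3), a distance of √(0.8² + 0.2²) ≈ 0.8.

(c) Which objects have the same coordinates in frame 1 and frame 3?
the cyan square, the purple triangle, the red pentagon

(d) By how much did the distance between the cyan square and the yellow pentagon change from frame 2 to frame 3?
-2.8

Distance in frame 2: 5.2. Distance in frame 3: 2.4.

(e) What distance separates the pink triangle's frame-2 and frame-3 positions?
3.8

The pink triangle moved from (3.1, 6.5) to (4.9, 3.2), a distance of √(1.8² + 3.3²) ≈ 3.8.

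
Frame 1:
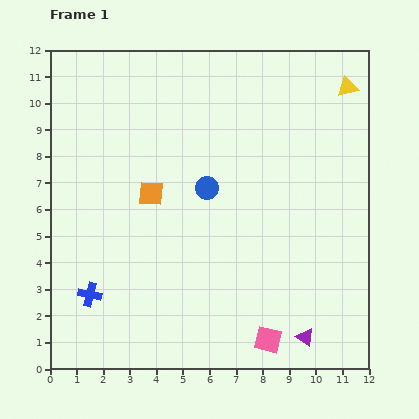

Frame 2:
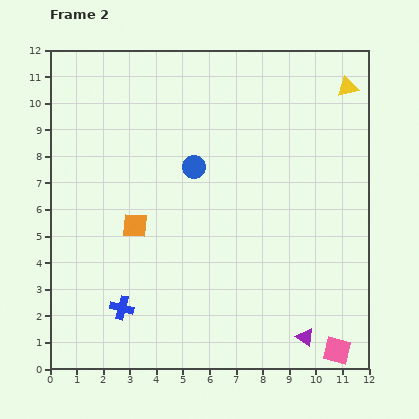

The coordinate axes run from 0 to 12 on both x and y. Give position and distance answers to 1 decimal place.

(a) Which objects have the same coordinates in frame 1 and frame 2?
the purple triangle, the yellow triangle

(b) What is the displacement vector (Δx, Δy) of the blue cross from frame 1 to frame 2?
(1.2, -0.5)

The blue cross was at (1.5, 2.8) in frame 1 and (2.7, 2.3) in frame 2.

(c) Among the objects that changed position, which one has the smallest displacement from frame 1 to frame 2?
the blue circle

(moved 0.9)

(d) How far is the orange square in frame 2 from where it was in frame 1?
1.3

The orange square moved from (3.8, 6.6) to (3.2, 5.4), a distance of √(0.6² + 1.2²) ≈ 1.3.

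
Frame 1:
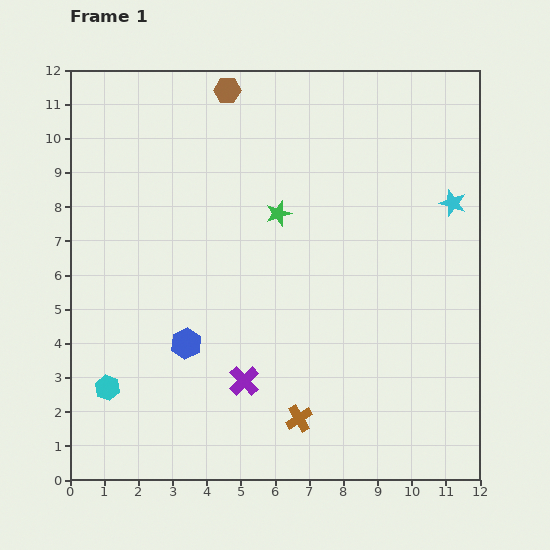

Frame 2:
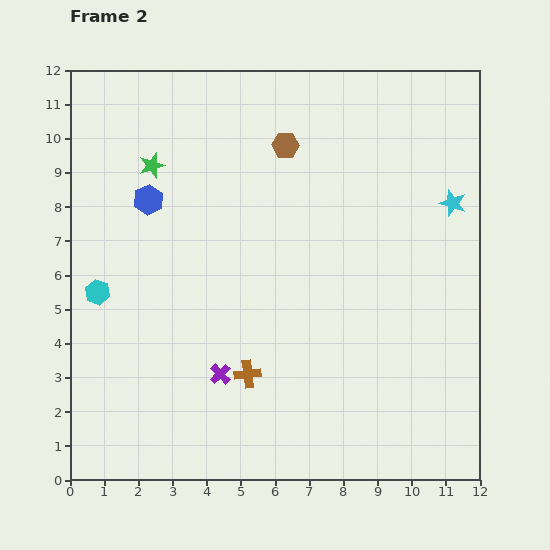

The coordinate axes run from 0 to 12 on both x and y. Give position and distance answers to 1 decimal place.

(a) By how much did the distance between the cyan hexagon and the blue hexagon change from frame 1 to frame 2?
+0.5

Distance in frame 1: 2.6. Distance in frame 2: 3.1.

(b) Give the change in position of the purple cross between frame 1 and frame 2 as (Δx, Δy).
(-0.7, 0.2)

The purple cross was at (5.1, 2.9) in frame 1 and (4.4, 3.1) in frame 2.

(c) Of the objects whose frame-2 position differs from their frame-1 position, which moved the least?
the purple cross

(moved 0.7)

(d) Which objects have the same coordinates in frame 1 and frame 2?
the cyan star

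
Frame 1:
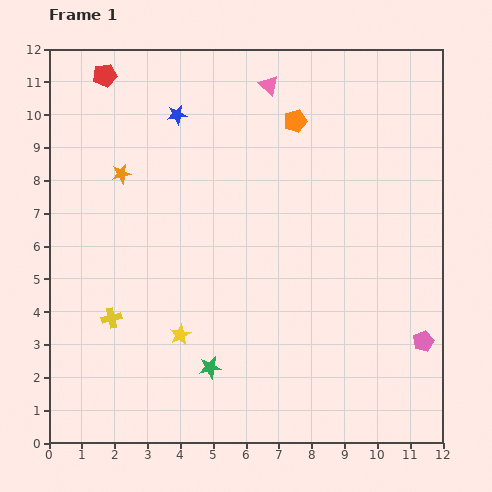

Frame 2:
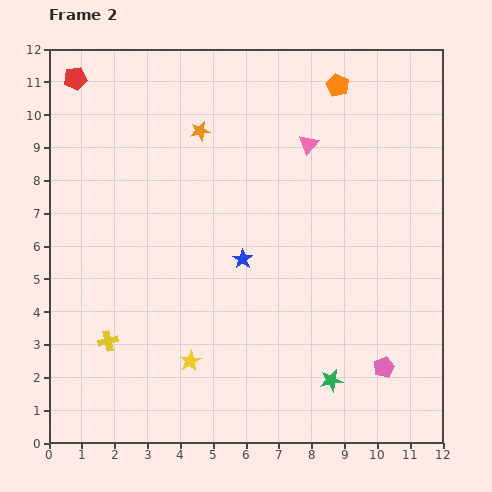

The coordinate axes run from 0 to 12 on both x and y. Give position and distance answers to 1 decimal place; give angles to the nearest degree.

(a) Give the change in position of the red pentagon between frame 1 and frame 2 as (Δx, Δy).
(-0.9, -0.1)

The red pentagon was at (1.7, 11.2) in frame 1 and (0.8, 11.1) in frame 2.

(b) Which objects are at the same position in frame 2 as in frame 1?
none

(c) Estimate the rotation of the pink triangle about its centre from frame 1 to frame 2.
27° clockwise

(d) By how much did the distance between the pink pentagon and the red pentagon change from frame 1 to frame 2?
+0.3

Distance in frame 1: 12.6. Distance in frame 2: 12.9.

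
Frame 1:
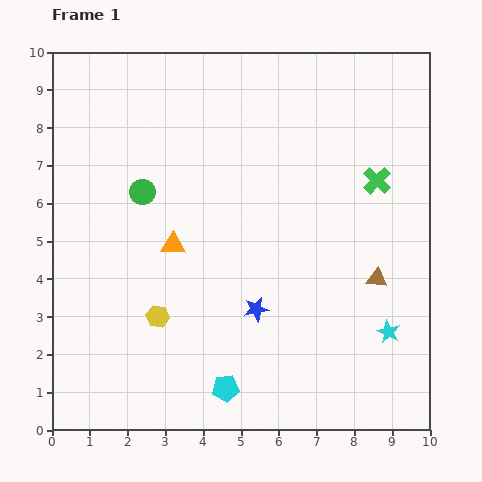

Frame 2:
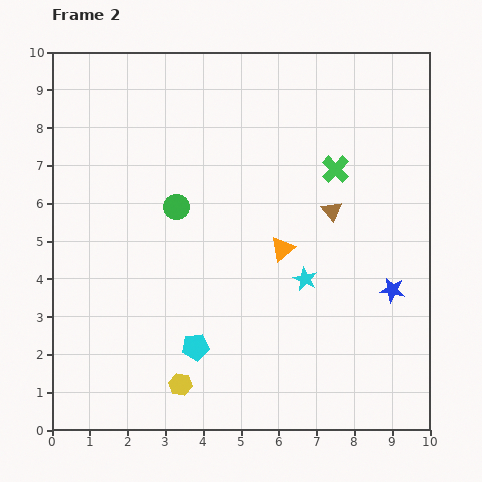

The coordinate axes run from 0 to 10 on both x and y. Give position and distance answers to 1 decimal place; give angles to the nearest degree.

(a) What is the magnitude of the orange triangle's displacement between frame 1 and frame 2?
2.9

The orange triangle moved from (3.2, 4.9) to (6.1, 4.8), a distance of √(2.9² + 0.1²) ≈ 2.9.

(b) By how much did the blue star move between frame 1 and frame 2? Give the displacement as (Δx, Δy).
(3.6, 0.5)

The blue star was at (5.4, 3.2) in frame 1 and (9.0, 3.7) in frame 2.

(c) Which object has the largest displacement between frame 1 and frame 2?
the blue star

(moved 3.6; next 2.9)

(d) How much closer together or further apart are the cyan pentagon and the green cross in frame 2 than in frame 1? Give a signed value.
-0.8

Distance in frame 1: 6.8. Distance in frame 2: 6.0.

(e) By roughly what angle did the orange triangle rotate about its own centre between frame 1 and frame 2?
41° counter-clockwise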